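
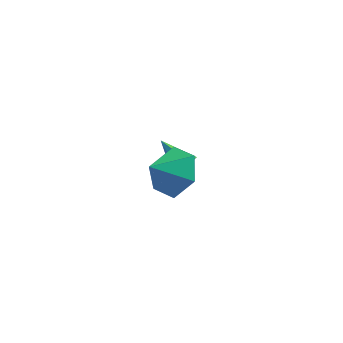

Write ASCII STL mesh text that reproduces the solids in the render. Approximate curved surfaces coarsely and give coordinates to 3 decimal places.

solid 
facet normal 0.473 0.645 -0.601
outer loop
vertex 2.762 -1.791 -0.539
vertex 1.813 -1.268 -0.725
vertex 2.456 -0.959 0.113
endloop
endfacet
facet normal 0.388 -0.476 0.789
outer loop
vertex 2.762 -1.791 -0.539
vertex 2.456 -0.959 0.113
vertex 1.207 -2.092 0.045
endloop
endfacet
facet normal 0.473 0.644 -0.601
outer loop
vertex 2.456 -0.959 0.113
vertex 1.813 -1.268 -0.725
vertex 1.507 -0.436 -0.074
endloop
endfacet
facet normal -0.141 0.096 0.985
outer loop
vertex 2.456 -0.959 0.113
vertex 1.507 -0.436 -0.074
vertex 1.207 -2.092 0.045
endloop
endfacet
facet normal 0.473 0.644 -0.601
outer loop
vertex 1.507 -0.436 -0.074
vertex 1.813 -1.268 -0.725
vertex 0.863 -0.744 -0.911
endloop
endfacet
facet normal -0.811 0.187 0.555
outer loop
vertex 1.507 -0.436 -0.074
vertex 0.863 -0.744 -0.911
vertex 1.207 -2.092 0.045
endloop
endfacet
facet normal 0.473 0.644 -0.601
outer loop
vertex 0.863 -0.744 -0.911
vertex 1.813 -1.268 -0.725
vertex 1.169 -1.576 -1.562
endloop
endfacet
facet normal -0.953 -0.294 -0.072
outer loop
vertex 0.863 -0.744 -0.911
vertex 1.169 -1.576 -1.562
vertex 1.207 -2.092 0.045
endloop
endfacet
facet normal 0.473 0.644 -0.601
outer loop
vertex 1.169 -1.576 -1.562
vertex 1.813 -1.268 -0.725
vertex 2.119 -2.1 -1.376
endloop
endfacet
facet normal -0.425 -0.865 -0.268
outer loop
vertex 1.169 -1.576 -1.562
vertex 2.119 -2.1 -1.376
vertex 1.207 -2.092 0.045
endloop
endfacet
facet normal 0.473 0.644 -0.601
outer loop
vertex 2.119 -2.1 -1.376
vertex 1.813 -1.268 -0.725
vertex 2.762 -1.791 -0.539
endloop
endfacet
facet normal 0.246 -0.955 0.163
outer loop
vertex 2.119 -2.1 -1.376
vertex 2.762 -1.791 -0.539
vertex 1.207 -2.092 0.045
endloop
endfacet
facet normal 0.766 -0.299 -0.569
outer loop
vertex 0.798 3.15 -3.871
vertex 0.536 3.394 -4.352
vertex 0.911 3.72 -4.018
endloop
endfacet
facet normal 0.319 0.177 0.931
outer loop
vertex 0.798 3.15 -3.871
vertex 0.911 3.72 -4.018
vertex -0.576 3.826 -3.528
endloop
endfacet
facet normal 0.766 -0.299 -0.569
outer loop
vertex 0.911 3.72 -4.018
vertex 0.536 3.394 -4.352
vertex 0.649 3.964 -4.499
endloop
endfacet
facet normal 0.185 0.913 0.363
outer loop
vertex 0.911 3.72 -4.018
vertex 0.649 3.964 -4.499
vertex -0.576 3.826 -3.528
endloop
endfacet
facet normal 0.766 -0.299 -0.569
outer loop
vertex 0.649 3.964 -4.499
vertex 0.536 3.394 -4.352
vertex 0.273 3.637 -4.834
endloop
endfacet
facet normal -0.393 0.839 -0.377
outer loop
vertex 0.649 3.964 -4.499
vertex 0.273 3.637 -4.834
vertex -0.576 3.826 -3.528
endloop
endfacet
facet normal 0.766 -0.299 -0.569
outer loop
vertex 0.273 3.637 -4.834
vertex 0.536 3.394 -4.352
vertex 0.16 3.067 -4.687
endloop
endfacet
facet normal -0.837 0.025 -0.547
outer loop
vertex 0.273 3.637 -4.834
vertex 0.16 3.067 -4.687
vertex -0.576 3.826 -3.528
endloop
endfacet
facet normal 0.766 -0.298 -0.569
outer loop
vertex 0.16 3.067 -4.687
vertex 0.536 3.394 -4.352
vertex 0.422 2.823 -4.206
endloop
endfacet
facet normal -0.702 -0.712 0.021
outer loop
vertex 0.16 3.067 -4.687
vertex 0.422 2.823 -4.206
vertex -0.576 3.826 -3.528
endloop
endfacet
facet normal 0.766 -0.298 -0.569
outer loop
vertex 0.422 2.823 -4.206
vertex 0.536 3.394 -4.352
vertex 0.798 3.15 -3.871
endloop
endfacet
facet normal -0.124 -0.637 0.761
outer loop
vertex 0.422 2.823 -4.206
vertex 0.798 3.15 -3.871
vertex -0.576 3.826 -3.528
endloop
endfacet

endsolid


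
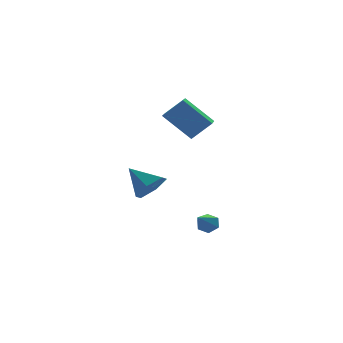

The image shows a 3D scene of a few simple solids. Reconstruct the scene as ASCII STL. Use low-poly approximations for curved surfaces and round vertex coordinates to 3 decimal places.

solid 
facet normal -0.693 0.167 -0.701
outer loop
vertex -0.687 2.649 2.624
vertex -0.178 3.801 2.395
vertex 0.625 1.772 1.119
endloop
endfacet
facet normal -0.397 -0.900 0.179
outer loop
vertex 1.678 1.519 2.185
vertex -0.687 2.649 2.624
vertex 0.625 1.772 1.119
endloop
endfacet
facet normal -0.694 0.166 -0.701
outer loop
vertex 0.625 1.772 1.119
vertex -0.178 3.801 2.395
vertex 1.133 2.925 0.89
endloop
endfacet
facet normal 0.602 -0.402 -0.690
outer loop
vertex 1.133 2.925 0.89
vertex 1.678 1.519 2.185
vertex 0.625 1.772 1.119
endloop
endfacet
facet normal -0.602 0.403 0.690
outer loop
vertex -0.687 2.649 2.624
vertex 0.875 3.548 3.461
vertex -0.178 3.801 2.395
endloop
endfacet
facet normal -0.397 -0.900 0.178
outer loop
vertex 0.367 2.395 3.69
vertex -0.687 2.649 2.624
vertex 1.678 1.519 2.185
endloop
endfacet
facet normal -0.601 0.402 0.690
outer loop
vertex 0.367 2.395 3.69
vertex 0.875 3.548 3.461
vertex -0.687 2.649 2.624
endloop
endfacet
facet normal 0.397 0.900 -0.178
outer loop
vertex -0.178 3.801 2.395
vertex 0.875 3.548 3.461
vertex 1.133 2.925 0.89
endloop
endfacet
facet normal 0.601 -0.403 -0.690
outer loop
vertex 2.187 2.671 1.956
vertex 1.678 1.519 2.185
vertex 1.133 2.925 0.89
endloop
endfacet
facet normal 0.397 0.900 -0.178
outer loop
vertex 1.133 2.925 0.89
vertex 0.875 3.548 3.461
vertex 2.187 2.671 1.956
endloop
endfacet
facet normal 0.693 -0.167 0.701
outer loop
vertex 2.187 2.671 1.956
vertex 0.367 2.395 3.69
vertex 1.678 1.519 2.185
endloop
endfacet
facet normal 0.693 -0.166 0.701
outer loop
vertex 0.875 3.548 3.461
vertex 0.367 2.395 3.69
vertex 2.187 2.671 1.956
endloop
endfacet
facet normal 0.486 -0.633 -0.603
outer loop
vertex -1.506 0.082 -0.826
vertex -1.926 0.573 -1.68
vertex -0.992 0.905 -1.276
endloop
endfacet
facet normal 0.425 0.215 0.879
outer loop
vertex -1.506 0.082 -0.826
vertex -0.992 0.905 -1.276
vertex -2.794 1.707 -0.6
endloop
endfacet
facet normal 0.486 -0.633 -0.602
outer loop
vertex -0.992 0.905 -1.276
vertex -1.926 0.573 -1.68
vertex -1.411 1.396 -2.13
endloop
endfacet
facet normal 0.471 0.845 0.254
outer loop
vertex -0.992 0.905 -1.276
vertex -1.411 1.396 -2.13
vertex -2.794 1.707 -0.6
endloop
endfacet
facet normal 0.485 -0.633 -0.603
outer loop
vertex -1.411 1.396 -2.13
vertex -1.926 0.573 -1.68
vertex -2.345 1.064 -2.533
endloop
endfacet
facet normal -0.177 0.921 -0.347
outer loop
vertex -1.411 1.396 -2.13
vertex -2.345 1.064 -2.533
vertex -2.794 1.707 -0.6
endloop
endfacet
facet normal 0.486 -0.633 -0.603
outer loop
vertex -2.345 1.064 -2.533
vertex -1.926 0.573 -1.68
vertex -2.859 0.241 -2.083
endloop
endfacet
facet normal -0.872 0.367 -0.325
outer loop
vertex -2.345 1.064 -2.533
vertex -2.859 0.241 -2.083
vertex -2.794 1.707 -0.6
endloop
endfacet
facet normal 0.486 -0.633 -0.602
outer loop
vertex -2.859 0.241 -2.083
vertex -1.926 0.573 -1.68
vertex -2.44 -0.25 -1.229
endloop
endfacet
facet normal -0.917 -0.262 0.299
outer loop
vertex -2.859 0.241 -2.083
vertex -2.44 -0.25 -1.229
vertex -2.794 1.707 -0.6
endloop
endfacet
facet normal 0.485 -0.633 -0.603
outer loop
vertex -2.44 -0.25 -1.229
vertex -1.926 0.573 -1.68
vertex -1.506 0.082 -0.826
endloop
endfacet
facet normal -0.269 -0.338 0.902
outer loop
vertex -2.44 -0.25 -1.229
vertex -1.506 0.082 -0.826
vertex -2.794 1.707 -0.6
endloop
endfacet
facet normal 0.524 0.658 -0.541
outer loop
vertex 1.461 -0.231 -4.627
vertex 1.035 0.235 -4.473
vertex 1.554 0.132 -4.096
endloop
endfacet
facet normal 0.660 -0.669 0.342
outer loop
vertex 1.461 -0.231 -4.627
vertex 1.554 0.132 -4.096
vertex 0.025 -1.035 -3.427
endloop
endfacet
facet normal 0.524 0.658 -0.541
outer loop
vertex 1.554 0.132 -4.096
vertex 1.035 0.235 -4.473
vertex 1.128 0.598 -3.942
endloop
endfacet
facet normal 0.376 0.038 0.926
outer loop
vertex 1.554 0.132 -4.096
vertex 1.128 0.598 -3.942
vertex 0.025 -1.035 -3.427
endloop
endfacet
facet normal 0.524 0.658 -0.541
outer loop
vertex 1.128 0.598 -3.942
vertex 1.035 0.235 -4.473
vertex 0.609 0.701 -4.319
endloop
endfacet
facet normal -0.431 0.523 0.736
outer loop
vertex 1.128 0.598 -3.942
vertex 0.609 0.701 -4.319
vertex 0.025 -1.035 -3.427
endloop
endfacet
facet normal 0.523 0.657 -0.542
outer loop
vertex 0.609 0.701 -4.319
vertex 1.035 0.235 -4.473
vertex 0.516 0.337 -4.85
endloop
endfacet
facet normal -0.953 0.301 -0.039
outer loop
vertex 0.609 0.701 -4.319
vertex 0.516 0.337 -4.85
vertex 0.025 -1.035 -3.427
endloop
endfacet
facet normal 0.523 0.657 -0.542
outer loop
vertex 0.516 0.337 -4.85
vertex 1.035 0.235 -4.473
vertex 0.942 -0.129 -5.004
endloop
endfacet
facet normal -0.669 -0.406 -0.622
outer loop
vertex 0.516 0.337 -4.85
vertex 0.942 -0.129 -5.004
vertex 0.025 -1.035 -3.427
endloop
endfacet
facet normal 0.523 0.657 -0.542
outer loop
vertex 0.942 -0.129 -5.004
vertex 1.035 0.235 -4.473
vertex 1.461 -0.231 -4.627
endloop
endfacet
facet normal 0.138 -0.891 -0.432
outer loop
vertex 0.942 -0.129 -5.004
vertex 1.461 -0.231 -4.627
vertex 0.025 -1.035 -3.427
endloop
endfacet

endsolid


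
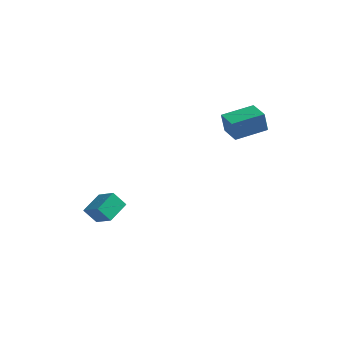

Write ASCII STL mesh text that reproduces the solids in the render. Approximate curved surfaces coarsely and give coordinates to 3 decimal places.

solid 
facet normal -0.754 0.656 -0.040
outer loop
vertex 2.161 -0.481 4.259
vertex 3.248 0.785 4.528
vertex 2.307 -0.378 3.184
endloop
endfacet
facet normal -0.643 -0.749 -0.159
outer loop
vertex 3.212 -1.165 3.232
vertex 2.161 -0.481 4.259
vertex 2.307 -0.378 3.184
endloop
endfacet
facet normal -0.754 0.656 -0.040
outer loop
vertex 2.307 -0.378 3.184
vertex 3.248 0.785 4.528
vertex 3.394 0.888 3.453
endloop
endfacet
facet normal 0.134 0.094 -0.986
outer loop
vertex 3.394 0.888 3.453
vertex 3.212 -1.165 3.232
vertex 2.307 -0.378 3.184
endloop
endfacet
facet normal -0.134 -0.094 0.986
outer loop
vertex 2.161 -0.481 4.259
vertex 4.153 -0.002 4.576
vertex 3.248 0.785 4.528
endloop
endfacet
facet normal -0.643 -0.749 -0.159
outer loop
vertex 3.066 -1.268 4.307
vertex 2.161 -0.481 4.259
vertex 3.212 -1.165 3.232
endloop
endfacet
facet normal -0.134 -0.094 0.986
outer loop
vertex 3.066 -1.268 4.307
vertex 4.153 -0.002 4.576
vertex 2.161 -0.481 4.259
endloop
endfacet
facet normal 0.643 0.749 0.159
outer loop
vertex 3.248 0.785 4.528
vertex 4.153 -0.002 4.576
vertex 3.394 0.888 3.453
endloop
endfacet
facet normal 0.134 0.094 -0.986
outer loop
vertex 4.299 0.101 3.501
vertex 3.212 -1.165 3.232
vertex 3.394 0.888 3.453
endloop
endfacet
facet normal 0.643 0.749 0.159
outer loop
vertex 3.394 0.888 3.453
vertex 4.153 -0.002 4.576
vertex 4.299 0.101 3.501
endloop
endfacet
facet normal 0.754 -0.656 0.040
outer loop
vertex 4.299 0.101 3.501
vertex 3.066 -1.268 4.307
vertex 3.212 -1.165 3.232
endloop
endfacet
facet normal 0.754 -0.656 0.040
outer loop
vertex 4.153 -0.002 4.576
vertex 3.066 -1.268 4.307
vertex 4.299 0.101 3.501
endloop
endfacet
facet normal -0.779 0.333 -0.531
outer loop
vertex -3.619 -3.505 -2.298
vertex -3.416 -2.304 -1.842
vertex -3.024 -3.318 -3.054
endloop
endfacet
facet normal -0.157 -0.923 -0.351
outer loop
vertex -2.004 -3.756 -2.358
vertex -3.619 -3.505 -2.298
vertex -3.024 -3.318 -3.054
endloop
endfacet
facet normal -0.779 0.334 -0.531
outer loop
vertex -3.024 -3.318 -3.054
vertex -3.416 -2.304 -1.842
vertex -2.821 -2.118 -2.598
endloop
endfacet
facet normal 0.608 0.190 -0.771
outer loop
vertex -2.821 -2.118 -2.598
vertex -2.004 -3.756 -2.358
vertex -3.024 -3.318 -3.054
endloop
endfacet
facet normal -0.608 -0.190 0.771
outer loop
vertex -3.619 -3.505 -2.298
vertex -2.396 -2.742 -1.146
vertex -3.416 -2.304 -1.842
endloop
endfacet
facet normal -0.157 -0.923 -0.350
outer loop
vertex -2.599 -3.942 -1.602
vertex -3.619 -3.505 -2.298
vertex -2.004 -3.756 -2.358
endloop
endfacet
facet normal -0.608 -0.190 0.771
outer loop
vertex -2.599 -3.942 -1.602
vertex -2.396 -2.742 -1.146
vertex -3.619 -3.505 -2.298
endloop
endfacet
facet normal 0.157 0.923 0.351
outer loop
vertex -3.416 -2.304 -1.842
vertex -2.396 -2.742 -1.146
vertex -2.821 -2.118 -2.598
endloop
endfacet
facet normal 0.608 0.190 -0.771
outer loop
vertex -1.801 -2.555 -1.902
vertex -2.004 -3.756 -2.358
vertex -2.821 -2.118 -2.598
endloop
endfacet
facet normal 0.156 0.923 0.351
outer loop
vertex -2.821 -2.118 -2.598
vertex -2.396 -2.742 -1.146
vertex -1.801 -2.555 -1.902
endloop
endfacet
facet normal 0.779 -0.333 0.531
outer loop
vertex -1.801 -2.555 -1.902
vertex -2.599 -3.942 -1.602
vertex -2.004 -3.756 -2.358
endloop
endfacet
facet normal 0.779 -0.333 0.531
outer loop
vertex -2.396 -2.742 -1.146
vertex -2.599 -3.942 -1.602
vertex -1.801 -2.555 -1.902
endloop
endfacet

endsolid


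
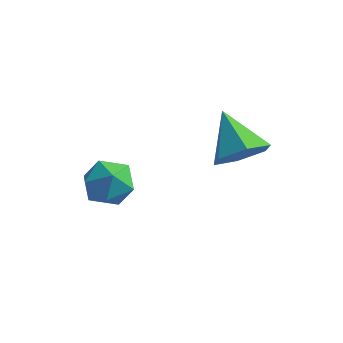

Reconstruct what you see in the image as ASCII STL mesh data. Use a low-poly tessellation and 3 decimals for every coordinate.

solid 
facet normal 0.620 -0.509 -0.597
outer loop
vertex 0.155 2.363 0.0
vertex -0.691 1.959 -0.535
vertex -0.241 2.886 -0.858
endloop
endfacet
facet normal 0.353 0.862 0.363
outer loop
vertex 0.155 2.363 0.0
vertex -0.241 2.886 -0.858
vertex -1.889 2.941 0.615
endloop
endfacet
facet normal 0.621 -0.509 -0.596
outer loop
vertex -0.241 2.886 -0.858
vertex -0.691 1.959 -0.535
vertex -1.087 2.481 -1.394
endloop
endfacet
facet normal -0.245 0.919 -0.308
outer loop
vertex -0.241 2.886 -0.858
vertex -1.087 2.481 -1.394
vertex -1.889 2.941 0.615
endloop
endfacet
facet normal 0.621 -0.509 -0.596
outer loop
vertex -1.087 2.481 -1.394
vertex -0.691 1.959 -0.535
vertex -1.537 1.554 -1.071
endloop
endfacet
facet normal -0.868 0.279 -0.410
outer loop
vertex -1.087 2.481 -1.394
vertex -1.537 1.554 -1.071
vertex -1.889 2.941 0.615
endloop
endfacet
facet normal 0.621 -0.509 -0.596
outer loop
vertex -1.537 1.554 -1.071
vertex -0.691 1.959 -0.535
vertex -1.141 1.032 -0.213
endloop
endfacet
facet normal -0.894 -0.419 0.158
outer loop
vertex -1.537 1.554 -1.071
vertex -1.141 1.032 -0.213
vertex -1.889 2.941 0.615
endloop
endfacet
facet normal 0.621 -0.509 -0.597
outer loop
vertex -1.141 1.032 -0.213
vertex -0.691 1.959 -0.535
vertex -0.295 1.436 0.323
endloop
endfacet
facet normal -0.297 -0.476 0.828
outer loop
vertex -1.141 1.032 -0.213
vertex -0.295 1.436 0.323
vertex -1.889 2.941 0.615
endloop
endfacet
facet normal 0.620 -0.509 -0.597
outer loop
vertex -0.295 1.436 0.323
vertex -0.691 1.959 -0.535
vertex 0.155 2.363 0.0
endloop
endfacet
facet normal 0.327 0.166 0.930
outer loop
vertex -0.295 1.436 0.323
vertex 0.155 2.363 0.0
vertex -1.889 2.941 0.615
endloop
endfacet
facet normal -0.747 0.567 -0.346
outer loop
vertex -4.129 -1.338 -1.08
vertex -4.707 -1.649 -0.341
vertex -4.148 -0.842 -0.225
endloop
endfacet
facet normal -0.114 0.858 -0.500
outer loop
vertex -4.129 -1.338 -1.08
vertex -4.148 -0.842 -0.225
vertex -3.288 -0.997 -0.687
endloop
endfacet
facet normal 0.258 0.385 -0.886
outer loop
vertex -4.129 -1.338 -1.08
vertex -3.288 -0.997 -0.687
vertex -3.316 -1.9 -1.088
endloop
endfacet
facet normal -0.145 -0.196 -0.970
outer loop
vertex -4.129 -1.338 -1.08
vertex -3.316 -1.9 -1.088
vertex -4.193 -2.303 -0.875
endloop
endfacet
facet normal -0.767 -0.084 -0.636
outer loop
vertex -4.129 -1.338 -1.08
vertex -4.193 -2.303 -0.875
vertex -4.707 -1.649 -0.341
endloop
endfacet
facet normal 0.234 0.966 0.112
outer loop
vertex -3.288 -0.997 -0.687
vertex -4.148 -0.842 -0.225
vertex -3.347 -1.097 0.295
endloop
endfacet
facet normal -0.790 0.495 0.362
outer loop
vertex -4.148 -0.842 -0.225
vertex -4.707 -1.649 -0.341
vertex -4.224 -1.5 0.508
endloop
endfacet
facet normal -0.822 -0.559 -0.106
outer loop
vertex -4.707 -1.649 -0.341
vertex -4.193 -2.303 -0.875
vertex -4.252 -2.403 0.107
endloop
endfacet
facet normal 0.184 -0.741 -0.646
outer loop
vertex -4.193 -2.303 -0.875
vertex -3.316 -1.9 -1.088
vertex -3.392 -2.558 -0.355
endloop
endfacet
facet normal 0.836 0.201 -0.511
outer loop
vertex -3.316 -1.9 -1.088
vertex -3.288 -0.997 -0.687
vertex -2.833 -1.751 -0.239
endloop
endfacet
facet normal 0.145 0.196 0.970
outer loop
vertex -3.411 -2.062 0.5
vertex -3.347 -1.097 0.295
vertex -4.224 -1.5 0.508
endloop
endfacet
facet normal -0.258 -0.385 0.886
outer loop
vertex -3.411 -2.062 0.5
vertex -4.224 -1.5 0.508
vertex -4.252 -2.403 0.107
endloop
endfacet
facet normal 0.114 -0.858 0.500
outer loop
vertex -3.411 -2.062 0.5
vertex -4.252 -2.403 0.107
vertex -3.392 -2.558 -0.355
endloop
endfacet
facet normal 0.747 -0.567 0.346
outer loop
vertex -3.411 -2.062 0.5
vertex -3.392 -2.558 -0.355
vertex -2.833 -1.751 -0.239
endloop
endfacet
facet normal 0.767 0.084 0.636
outer loop
vertex -3.411 -2.062 0.5
vertex -2.833 -1.751 -0.239
vertex -3.347 -1.097 0.295
endloop
endfacet
facet normal -0.184 0.741 0.646
outer loop
vertex -4.224 -1.5 0.508
vertex -3.347 -1.097 0.295
vertex -4.148 -0.842 -0.225
endloop
endfacet
facet normal -0.836 -0.201 0.511
outer loop
vertex -4.252 -2.403 0.107
vertex -4.224 -1.5 0.508
vertex -4.707 -1.649 -0.341
endloop
endfacet
facet normal -0.234 -0.966 -0.112
outer loop
vertex -3.392 -2.558 -0.355
vertex -4.252 -2.403 0.107
vertex -4.193 -2.303 -0.875
endloop
endfacet
facet normal 0.790 -0.495 -0.362
outer loop
vertex -2.833 -1.751 -0.239
vertex -3.392 -2.558 -0.355
vertex -3.316 -1.9 -1.088
endloop
endfacet
facet normal 0.822 0.559 0.106
outer loop
vertex -3.347 -1.097 0.295
vertex -2.833 -1.751 -0.239
vertex -3.288 -0.997 -0.687
endloop
endfacet

endsolid


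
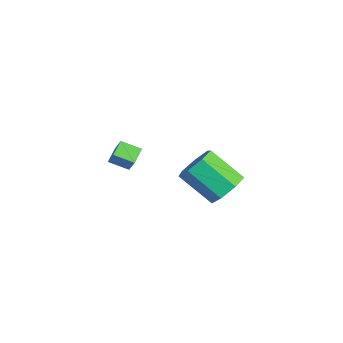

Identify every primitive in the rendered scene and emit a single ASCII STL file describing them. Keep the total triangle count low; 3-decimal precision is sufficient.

solid 
facet normal -0.578 -0.097 -0.810
outer loop
vertex 3.153 -3.119 1.659
vertex 3.551 -2.297 1.277
vertex 3.757 -3.586 1.284
endloop
endfacet
facet normal -0.402 -0.830 0.386
outer loop
vertex 4.369 -3.483 2.143
vertex 3.153 -3.119 1.659
vertex 3.757 -3.586 1.284
endloop
endfacet
facet normal -0.578 -0.097 -0.810
outer loop
vertex 3.757 -3.586 1.284
vertex 3.551 -2.297 1.277
vertex 4.155 -2.764 0.902
endloop
endfacet
facet normal 0.711 -0.549 -0.440
outer loop
vertex 4.155 -2.764 0.902
vertex 4.369 -3.483 2.143
vertex 3.757 -3.586 1.284
endloop
endfacet
facet normal -0.711 0.549 0.440
outer loop
vertex 3.153 -3.119 1.659
vertex 4.163 -2.194 2.136
vertex 3.551 -2.297 1.277
endloop
endfacet
facet normal -0.402 -0.830 0.386
outer loop
vertex 3.765 -3.016 2.518
vertex 3.153 -3.119 1.659
vertex 4.369 -3.483 2.143
endloop
endfacet
facet normal -0.711 0.549 0.440
outer loop
vertex 3.765 -3.016 2.518
vertex 4.163 -2.194 2.136
vertex 3.153 -3.119 1.659
endloop
endfacet
facet normal 0.402 0.830 -0.386
outer loop
vertex 3.551 -2.297 1.277
vertex 4.163 -2.194 2.136
vertex 4.155 -2.764 0.902
endloop
endfacet
facet normal 0.711 -0.549 -0.440
outer loop
vertex 4.767 -2.661 1.761
vertex 4.369 -3.483 2.143
vertex 4.155 -2.764 0.902
endloop
endfacet
facet normal 0.402 0.830 -0.386
outer loop
vertex 4.155 -2.764 0.902
vertex 4.163 -2.194 2.136
vertex 4.767 -2.661 1.761
endloop
endfacet
facet normal 0.578 0.097 0.810
outer loop
vertex 4.767 -2.661 1.761
vertex 3.765 -3.016 2.518
vertex 4.369 -3.483 2.143
endloop
endfacet
facet normal 0.578 0.097 0.810
outer loop
vertex 4.163 -2.194 2.136
vertex 3.765 -3.016 2.518
vertex 4.767 -2.661 1.761
endloop
endfacet
facet normal 0.510 0.593 -0.624
outer loop
vertex 1.444 2.168 -3.982
vertex 0.563 2.753 -4.146
vertex 1.321 2.883 -3.403
endloop
endfacet
facet normal 0.850 -0.235 0.471
outer loop
vertex 1.444 2.168 -3.982
vertex 1.321 2.883 -3.403
vertex 0.338 0.882 -2.629
endloop
endfacet
facet normal 0.850 -0.235 0.471
outer loop
vertex 0.338 0.882 -2.629
vertex 1.321 2.883 -3.403
vertex 0.215 1.597 -2.05
endloop
endfacet
facet normal -0.510 -0.593 0.623
outer loop
vertex 0.338 0.882 -2.629
vertex 0.215 1.597 -2.05
vertex -0.543 1.467 -2.794
endloop
endfacet
facet normal 0.510 0.593 -0.624
outer loop
vertex 1.321 2.883 -3.403
vertex 0.563 2.753 -4.146
vertex 0.628 3.5 -3.383
endloop
endfacet
facet normal 0.427 0.455 0.781
outer loop
vertex 1.321 2.883 -3.403
vertex 0.628 3.5 -3.383
vertex 0.215 1.597 -2.05
endloop
endfacet
facet normal 0.427 0.455 0.781
outer loop
vertex 0.215 1.597 -2.05
vertex 0.628 3.5 -3.383
vertex -0.478 2.214 -2.03
endloop
endfacet
facet normal -0.510 -0.593 0.623
outer loop
vertex 0.215 1.597 -2.05
vertex -0.478 2.214 -2.03
vertex -0.543 1.467 -2.794
endloop
endfacet
facet normal 0.510 0.593 -0.624
outer loop
vertex 0.628 3.5 -3.383
vertex 0.563 2.753 -4.146
vertex -0.115 3.555 -3.938
endloop
endfacet
facet normal -0.317 0.803 0.504
outer loop
vertex 0.628 3.5 -3.383
vertex -0.115 3.555 -3.938
vertex -0.478 2.214 -2.03
endloop
endfacet
facet normal -0.318 0.803 0.504
outer loop
vertex -0.478 2.214 -2.03
vertex -0.115 3.555 -3.938
vertex -1.221 2.268 -2.585
endloop
endfacet
facet normal -0.509 -0.593 0.624
outer loop
vertex -0.478 2.214 -2.03
vertex -1.221 2.268 -2.585
vertex -0.543 1.467 -2.794
endloop
endfacet
facet normal 0.510 0.593 -0.624
outer loop
vertex -0.115 3.555 -3.938
vertex 0.563 2.753 -4.146
vertex -0.347 3.005 -4.65
endloop
endfacet
facet normal -0.823 0.546 -0.154
outer loop
vertex -0.115 3.555 -3.938
vertex -0.347 3.005 -4.65
vertex -1.221 2.268 -2.585
endloop
endfacet
facet normal -0.823 0.547 -0.153
outer loop
vertex -1.221 2.268 -2.585
vertex -0.347 3.005 -4.65
vertex -1.453 1.719 -3.297
endloop
endfacet
facet normal -0.509 -0.593 0.623
outer loop
vertex -1.221 2.268 -2.585
vertex -1.453 1.719 -3.297
vertex -0.543 1.467 -2.794
endloop
endfacet
facet normal 0.509 0.593 -0.623
outer loop
vertex -0.347 3.005 -4.65
vertex 0.563 2.753 -4.146
vertex 0.106 2.266 -4.983
endloop
endfacet
facet normal -0.709 -0.121 -0.695
outer loop
vertex -0.347 3.005 -4.65
vertex 0.106 2.266 -4.983
vertex -1.453 1.719 -3.297
endloop
endfacet
facet normal -0.709 -0.121 -0.695
outer loop
vertex -1.453 1.719 -3.297
vertex 0.106 2.266 -4.983
vertex -1.0 0.98 -3.63
endloop
endfacet
facet normal -0.509 -0.593 0.624
outer loop
vertex -1.453 1.719 -3.297
vertex -1.0 0.98 -3.63
vertex -0.543 1.467 -2.794
endloop
endfacet
facet normal 0.510 0.593 -0.623
outer loop
vertex 0.106 2.266 -4.983
vertex 0.563 2.753 -4.146
vertex 0.903 1.894 -4.685
endloop
endfacet
facet normal -0.060 -0.699 -0.713
outer loop
vertex 0.106 2.266 -4.983
vertex 0.903 1.894 -4.685
vertex -1.0 0.98 -3.63
endloop
endfacet
facet normal -0.061 -0.698 -0.714
outer loop
vertex -1.0 0.98 -3.63
vertex 0.903 1.894 -4.685
vertex -0.203 0.607 -3.333
endloop
endfacet
facet normal -0.510 -0.592 0.624
outer loop
vertex -1.0 0.98 -3.63
vertex -0.203 0.607 -3.333
vertex -0.543 1.467 -2.794
endloop
endfacet
facet normal 0.510 0.593 -0.623
outer loop
vertex 0.903 1.894 -4.685
vertex 0.563 2.753 -4.146
vertex 1.444 2.168 -3.982
endloop
endfacet
facet normal 0.633 -0.749 -0.195
outer loop
vertex 0.903 1.894 -4.685
vertex 1.444 2.168 -3.982
vertex -0.203 0.607 -3.333
endloop
endfacet
facet normal 0.633 -0.749 -0.194
outer loop
vertex -0.203 0.607 -3.333
vertex 1.444 2.168 -3.982
vertex 0.338 0.882 -2.629
endloop
endfacet
facet normal -0.510 -0.592 0.623
outer loop
vertex -0.203 0.607 -3.333
vertex 0.338 0.882 -2.629
vertex -0.543 1.467 -2.794
endloop
endfacet

endsolid


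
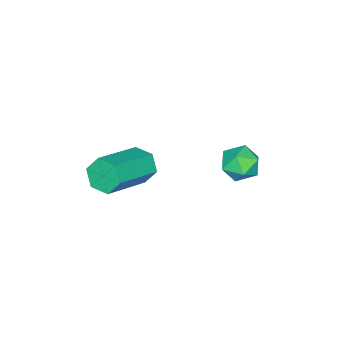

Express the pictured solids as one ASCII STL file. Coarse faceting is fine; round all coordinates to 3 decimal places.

solid 
facet normal -0.704 0.464 0.538
outer loop
vertex -4.331 2.286 -1.514
vertex -4.11 1.933 -0.92
vertex -3.817 2.574 -1.09
endloop
endfacet
facet normal -0.486 0.874 -0.004
outer loop
vertex -4.331 2.286 -1.514
vertex -3.817 2.574 -1.09
vertex -3.752 2.607 -1.812
endloop
endfacet
facet normal -0.600 0.516 -0.611
outer loop
vertex -4.331 2.286 -1.514
vertex -3.752 2.607 -1.812
vertex -4.005 1.986 -2.088
endloop
endfacet
facet normal -0.888 -0.116 -0.444
outer loop
vertex -4.331 2.286 -1.514
vertex -4.005 1.986 -2.088
vertex -4.226 1.569 -1.537
endloop
endfacet
facet normal -0.952 -0.148 0.266
outer loop
vertex -4.331 2.286 -1.514
vertex -4.226 1.569 -1.537
vertex -4.11 1.933 -0.92
endloop
endfacet
facet normal 0.218 0.974 0.064
outer loop
vertex -3.752 2.607 -1.812
vertex -3.817 2.574 -1.09
vertex -3.174 2.451 -1.403
endloop
endfacet
facet normal -0.133 0.311 0.941
outer loop
vertex -3.817 2.574 -1.09
vertex -4.11 1.933 -0.92
vertex -3.395 2.034 -0.852
endloop
endfacet
facet normal -0.538 -0.678 0.501
outer loop
vertex -4.11 1.933 -0.92
vertex -4.226 1.569 -1.537
vertex -3.648 1.413 -1.128
endloop
endfacet
facet normal -0.435 -0.625 -0.648
outer loop
vertex -4.226 1.569 -1.537
vertex -4.005 1.986 -2.088
vertex -3.583 1.446 -1.85
endloop
endfacet
facet normal 0.031 0.395 -0.918
outer loop
vertex -4.005 1.986 -2.088
vertex -3.752 2.607 -1.812
vertex -3.29 2.087 -2.02
endloop
endfacet
facet normal 0.888 0.116 0.444
outer loop
vertex -3.069 1.734 -1.426
vertex -3.174 2.451 -1.403
vertex -3.395 2.034 -0.852
endloop
endfacet
facet normal 0.600 -0.516 0.611
outer loop
vertex -3.069 1.734 -1.426
vertex -3.395 2.034 -0.852
vertex -3.648 1.413 -1.128
endloop
endfacet
facet normal 0.486 -0.874 0.004
outer loop
vertex -3.069 1.734 -1.426
vertex -3.648 1.413 -1.128
vertex -3.583 1.446 -1.85
endloop
endfacet
facet normal 0.704 -0.464 -0.538
outer loop
vertex -3.069 1.734 -1.426
vertex -3.583 1.446 -1.85
vertex -3.29 2.087 -2.02
endloop
endfacet
facet normal 0.952 0.148 -0.266
outer loop
vertex -3.069 1.734 -1.426
vertex -3.29 2.087 -2.02
vertex -3.174 2.451 -1.403
endloop
endfacet
facet normal 0.435 0.625 0.648
outer loop
vertex -3.395 2.034 -0.852
vertex -3.174 2.451 -1.403
vertex -3.817 2.574 -1.09
endloop
endfacet
facet normal -0.031 -0.395 0.918
outer loop
vertex -3.648 1.413 -1.128
vertex -3.395 2.034 -0.852
vertex -4.11 1.933 -0.92
endloop
endfacet
facet normal -0.218 -0.974 -0.064
outer loop
vertex -3.583 1.446 -1.85
vertex -3.648 1.413 -1.128
vertex -4.226 1.569 -1.537
endloop
endfacet
facet normal 0.133 -0.311 -0.941
outer loop
vertex -3.29 2.087 -2.02
vertex -3.583 1.446 -1.85
vertex -4.005 1.986 -2.088
endloop
endfacet
facet normal 0.538 0.678 -0.501
outer loop
vertex -3.174 2.451 -1.403
vertex -3.29 2.087 -2.02
vertex -3.752 2.607 -1.812
endloop
endfacet
facet normal -0.916 0.102 -0.389
outer loop
vertex -0.97 -0.33 -1.093
vertex -1.162 -0.016 -0.558
vertex -0.913 0.317 -1.057
endloop
endfacet
facet normal 0.392 0.017 -0.920
outer loop
vertex -0.97 -0.33 -1.093
vertex -0.913 0.317 -1.057
vertex 0.715 -0.517 -0.378
endloop
endfacet
facet normal 0.392 0.017 -0.920
outer loop
vertex 0.715 -0.517 -0.378
vertex -0.913 0.317 -1.057
vertex 0.772 0.129 -0.342
endloop
endfacet
facet normal 0.915 -0.102 0.389
outer loop
vertex 0.715 -0.517 -0.378
vertex 0.772 0.129 -0.342
vertex 0.522 -0.204 0.158
endloop
endfacet
facet normal -0.916 0.102 -0.389
outer loop
vertex -0.913 0.317 -1.057
vertex -1.162 -0.016 -0.558
vertex -1.106 0.63 -0.521
endloop
endfacet
facet normal 0.271 0.870 -0.411
outer loop
vertex -0.913 0.317 -1.057
vertex -1.106 0.63 -0.521
vertex 0.772 0.129 -0.342
endloop
endfacet
facet normal 0.271 0.870 -0.412
outer loop
vertex 0.772 0.129 -0.342
vertex -1.106 0.63 -0.521
vertex 0.579 0.443 0.194
endloop
endfacet
facet normal 0.915 -0.102 0.390
outer loop
vertex 0.772 0.129 -0.342
vertex 0.579 0.443 0.194
vertex 0.522 -0.204 0.158
endloop
endfacet
facet normal -0.916 0.102 -0.389
outer loop
vertex -1.106 0.63 -0.521
vertex -1.162 -0.016 -0.558
vertex -1.355 0.297 -0.022
endloop
endfacet
facet normal -0.121 0.853 0.508
outer loop
vertex -1.106 0.63 -0.521
vertex -1.355 0.297 -0.022
vertex 0.579 0.443 0.194
endloop
endfacet
facet normal -0.121 0.853 0.508
outer loop
vertex 0.579 0.443 0.194
vertex -1.355 0.297 -0.022
vertex 0.33 0.11 0.693
endloop
endfacet
facet normal 0.916 -0.102 0.389
outer loop
vertex 0.579 0.443 0.194
vertex 0.33 0.11 0.693
vertex 0.522 -0.204 0.158
endloop
endfacet
facet normal -0.915 0.102 -0.389
outer loop
vertex -1.355 0.297 -0.022
vertex -1.162 -0.016 -0.558
vertex -1.412 -0.349 -0.058
endloop
endfacet
facet normal -0.392 -0.017 0.920
outer loop
vertex -1.355 0.297 -0.022
vertex -1.412 -0.349 -0.058
vertex 0.33 0.11 0.693
endloop
endfacet
facet normal -0.392 -0.017 0.920
outer loop
vertex 0.33 0.11 0.693
vertex -1.412 -0.349 -0.058
vertex 0.273 -0.537 0.657
endloop
endfacet
facet normal 0.916 -0.102 0.389
outer loop
vertex 0.33 0.11 0.693
vertex 0.273 -0.537 0.657
vertex 0.522 -0.204 0.158
endloop
endfacet
facet normal -0.915 0.102 -0.390
outer loop
vertex -1.412 -0.349 -0.058
vertex -1.162 -0.016 -0.558
vertex -1.219 -0.663 -0.594
endloop
endfacet
facet normal -0.272 -0.870 0.412
outer loop
vertex -1.412 -0.349 -0.058
vertex -1.219 -0.663 -0.594
vertex 0.273 -0.537 0.657
endloop
endfacet
facet normal -0.271 -0.871 0.411
outer loop
vertex 0.273 -0.537 0.657
vertex -1.219 -0.663 -0.594
vertex 0.466 -0.85 0.121
endloop
endfacet
facet normal 0.916 -0.102 0.389
outer loop
vertex 0.273 -0.537 0.657
vertex 0.466 -0.85 0.121
vertex 0.522 -0.204 0.158
endloop
endfacet
facet normal -0.916 0.102 -0.389
outer loop
vertex -1.219 -0.663 -0.594
vertex -1.162 -0.016 -0.558
vertex -0.97 -0.33 -1.093
endloop
endfacet
facet normal 0.121 -0.853 -0.508
outer loop
vertex -1.219 -0.663 -0.594
vertex -0.97 -0.33 -1.093
vertex 0.466 -0.85 0.121
endloop
endfacet
facet normal 0.121 -0.853 -0.508
outer loop
vertex 0.466 -0.85 0.121
vertex -0.97 -0.33 -1.093
vertex 0.715 -0.517 -0.378
endloop
endfacet
facet normal 0.916 -0.102 0.389
outer loop
vertex 0.466 -0.85 0.121
vertex 0.715 -0.517 -0.378
vertex 0.522 -0.204 0.158
endloop
endfacet

endsolid


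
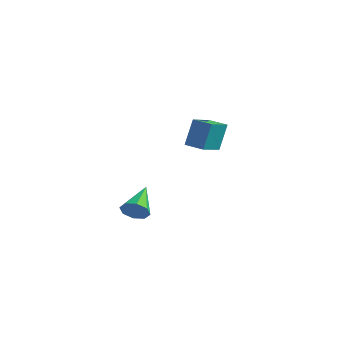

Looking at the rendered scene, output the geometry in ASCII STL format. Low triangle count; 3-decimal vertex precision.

solid 
facet normal 0.443 -0.752 -0.488
outer loop
vertex 1.128 -4.077 -3.374
vertex 0.749 -3.864 -4.046
vertex 1.447 -3.674 -3.706
endloop
endfacet
facet normal 0.535 0.243 0.809
outer loop
vertex 1.128 -4.077 -3.374
vertex 1.447 -3.674 -3.706
vertex -0.149 -2.336 -3.054
endloop
endfacet
facet normal 0.442 -0.752 -0.488
outer loop
vertex 1.447 -3.674 -3.706
vertex 0.749 -3.864 -4.046
vertex 1.358 -3.382 -4.237
endloop
endfacet
facet normal 0.681 0.684 0.262
outer loop
vertex 1.447 -3.674 -3.706
vertex 1.358 -3.382 -4.237
vertex -0.149 -2.336 -3.054
endloop
endfacet
facet normal 0.442 -0.752 -0.489
outer loop
vertex 1.358 -3.382 -4.237
vertex 0.749 -3.864 -4.046
vertex 0.912 -3.372 -4.656
endloop
endfacet
facet normal 0.340 0.876 -0.341
outer loop
vertex 1.358 -3.382 -4.237
vertex 0.912 -3.372 -4.656
vertex -0.149 -2.336 -3.054
endloop
endfacet
facet normal 0.441 -0.753 -0.489
outer loop
vertex 0.912 -3.372 -4.656
vertex 0.749 -3.864 -4.046
vertex 0.37 -3.65 -4.717
endloop
endfacet
facet normal -0.289 0.705 -0.647
outer loop
vertex 0.912 -3.372 -4.656
vertex 0.37 -3.65 -4.717
vertex -0.149 -2.336 -3.054
endloop
endfacet
facet normal 0.441 -0.752 -0.489
outer loop
vertex 0.37 -3.65 -4.717
vertex 0.749 -3.864 -4.046
vertex 0.05 -4.053 -4.386
endloop
endfacet
facet normal -0.836 0.273 -0.476
outer loop
vertex 0.37 -3.65 -4.717
vertex 0.05 -4.053 -4.386
vertex -0.149 -2.336 -3.054
endloop
endfacet
facet normal 0.441 -0.753 -0.488
outer loop
vertex 0.05 -4.053 -4.386
vertex 0.749 -3.864 -4.046
vertex 0.139 -4.345 -3.855
endloop
endfacet
facet normal -0.983 -0.169 0.072
outer loop
vertex 0.05 -4.053 -4.386
vertex 0.139 -4.345 -3.855
vertex -0.149 -2.336 -3.054
endloop
endfacet
facet normal 0.441 -0.753 -0.488
outer loop
vertex 0.139 -4.345 -3.855
vertex 0.749 -3.864 -4.046
vertex 0.586 -4.355 -3.436
endloop
endfacet
facet normal -0.642 -0.362 0.676
outer loop
vertex 0.139 -4.345 -3.855
vertex 0.586 -4.355 -3.436
vertex -0.149 -2.336 -3.054
endloop
endfacet
facet normal 0.442 -0.753 -0.488
outer loop
vertex 0.586 -4.355 -3.436
vertex 0.749 -3.864 -4.046
vertex 1.128 -4.077 -3.374
endloop
endfacet
facet normal -0.014 -0.191 0.981
outer loop
vertex 0.586 -4.355 -3.436
vertex 1.128 -4.077 -3.374
vertex -0.149 -2.336 -3.054
endloop
endfacet
facet normal -0.970 -0.226 0.090
outer loop
vertex -1.872 2.438 0.079
vertex -2.277 3.978 -0.425
vertex -1.898 1.878 -1.61
endloop
endfacet
facet normal 0.242 -0.922 0.302
outer loop
vertex -0.763 2.142 -1.715
vertex -1.872 2.438 0.079
vertex -1.898 1.878 -1.61
endloop
endfacet
facet normal -0.970 -0.226 0.090
outer loop
vertex -1.898 1.878 -1.61
vertex -2.277 3.978 -0.425
vertex -2.303 3.417 -2.114
endloop
endfacet
facet normal -0.015 -0.315 -0.949
outer loop
vertex -2.303 3.417 -2.114
vertex -0.763 2.142 -1.715
vertex -1.898 1.878 -1.61
endloop
endfacet
facet normal 0.015 0.314 0.949
outer loop
vertex -1.872 2.438 0.079
vertex -1.142 4.242 -0.53
vertex -2.277 3.978 -0.425
endloop
endfacet
facet normal 0.243 -0.922 0.302
outer loop
vertex -0.737 2.703 -0.026
vertex -1.872 2.438 0.079
vertex -0.763 2.142 -1.715
endloop
endfacet
facet normal 0.014 0.315 0.949
outer loop
vertex -0.737 2.703 -0.026
vertex -1.142 4.242 -0.53
vertex -1.872 2.438 0.079
endloop
endfacet
facet normal -0.242 0.922 -0.302
outer loop
vertex -2.277 3.978 -0.425
vertex -1.142 4.242 -0.53
vertex -2.303 3.417 -2.114
endloop
endfacet
facet normal -0.014 -0.314 -0.949
outer loop
vertex -1.168 3.682 -2.219
vertex -0.763 2.142 -1.715
vertex -2.303 3.417 -2.114
endloop
endfacet
facet normal -0.243 0.922 -0.302
outer loop
vertex -2.303 3.417 -2.114
vertex -1.142 4.242 -0.53
vertex -1.168 3.682 -2.219
endloop
endfacet
facet normal 0.970 0.226 -0.090
outer loop
vertex -1.168 3.682 -2.219
vertex -0.737 2.703 -0.026
vertex -0.763 2.142 -1.715
endloop
endfacet
facet normal 0.970 0.226 -0.090
outer loop
vertex -1.142 4.242 -0.53
vertex -0.737 2.703 -0.026
vertex -1.168 3.682 -2.219
endloop
endfacet

endsolid


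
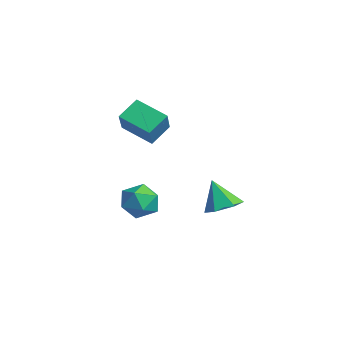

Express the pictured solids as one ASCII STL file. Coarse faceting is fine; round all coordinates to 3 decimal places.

solid 
facet normal -0.611 0.348 -0.711
outer loop
vertex -3.6 0.049 1.685
vertex -2.255 0.983 0.986
vertex -3.283 -0.992 0.904
endloop
endfacet
facet normal -0.756 -0.524 0.392
outer loop
vertex -2.245 -1.583 2.114
vertex -3.6 0.049 1.685
vertex -3.283 -0.992 0.904
endloop
endfacet
facet normal -0.611 0.347 -0.711
outer loop
vertex -3.283 -0.992 0.904
vertex -2.255 0.983 0.986
vertex -1.938 -0.059 0.205
endloop
endfacet
facet normal 0.237 -0.778 -0.583
outer loop
vertex -1.938 -0.059 0.205
vertex -2.245 -1.583 2.114
vertex -3.283 -0.992 0.904
endloop
endfacet
facet normal -0.237 0.777 0.583
outer loop
vertex -3.6 0.049 1.685
vertex -1.217 0.392 2.196
vertex -2.255 0.983 0.986
endloop
endfacet
facet normal -0.756 -0.524 0.393
outer loop
vertex -2.562 -0.541 2.895
vertex -3.6 0.049 1.685
vertex -2.245 -1.583 2.114
endloop
endfacet
facet normal -0.237 0.778 0.582
outer loop
vertex -2.562 -0.541 2.895
vertex -1.217 0.392 2.196
vertex -3.6 0.049 1.685
endloop
endfacet
facet normal 0.756 0.524 -0.392
outer loop
vertex -2.255 0.983 0.986
vertex -1.217 0.392 2.196
vertex -1.938 -0.059 0.205
endloop
endfacet
facet normal 0.237 -0.777 -0.583
outer loop
vertex -0.9 -0.649 1.415
vertex -2.245 -1.583 2.114
vertex -1.938 -0.059 0.205
endloop
endfacet
facet normal 0.756 0.524 -0.392
outer loop
vertex -1.938 -0.059 0.205
vertex -1.217 0.392 2.196
vertex -0.9 -0.649 1.415
endloop
endfacet
facet normal 0.611 -0.347 0.711
outer loop
vertex -0.9 -0.649 1.415
vertex -2.562 -0.541 2.895
vertex -2.245 -1.583 2.114
endloop
endfacet
facet normal 0.611 -0.348 0.711
outer loop
vertex -1.217 0.392 2.196
vertex -2.562 -0.541 2.895
vertex -0.9 -0.649 1.415
endloop
endfacet
facet normal 0.428 0.169 -0.888
outer loop
vertex -0.673 2.569 -4.24
vertex -1.257 3.357 -4.372
vertex -0.378 3.461 -3.928
endloop
endfacet
facet normal 0.576 -0.433 0.694
outer loop
vertex -0.673 2.569 -4.24
vertex -0.378 3.461 -3.928
vertex -2.003 3.063 -2.828
endloop
endfacet
facet normal 0.428 0.169 -0.888
outer loop
vertex -0.378 3.461 -3.928
vertex -1.257 3.357 -4.372
vertex -0.963 4.249 -4.06
endloop
endfacet
facet normal 0.424 0.447 0.788
outer loop
vertex -0.378 3.461 -3.928
vertex -0.963 4.249 -4.06
vertex -2.003 3.063 -2.828
endloop
endfacet
facet normal 0.429 0.169 -0.887
outer loop
vertex -0.963 4.249 -4.06
vertex -1.257 3.357 -4.372
vertex -1.841 4.145 -4.504
endloop
endfacet
facet normal -0.341 0.804 0.486
outer loop
vertex -0.963 4.249 -4.06
vertex -1.841 4.145 -4.504
vertex -2.003 3.063 -2.828
endloop
endfacet
facet normal 0.428 0.169 -0.888
outer loop
vertex -1.841 4.145 -4.504
vertex -1.257 3.357 -4.372
vertex -2.136 3.253 -4.816
endloop
endfacet
facet normal -0.955 0.284 0.091
outer loop
vertex -1.841 4.145 -4.504
vertex -2.136 3.253 -4.816
vertex -2.003 3.063 -2.828
endloop
endfacet
facet normal 0.428 0.169 -0.888
outer loop
vertex -2.136 3.253 -4.816
vertex -1.257 3.357 -4.372
vertex -1.552 2.465 -4.684
endloop
endfacet
facet normal -0.803 -0.596 -0.003
outer loop
vertex -2.136 3.253 -4.816
vertex -1.552 2.465 -4.684
vertex -2.003 3.063 -2.828
endloop
endfacet
facet normal 0.428 0.169 -0.888
outer loop
vertex -1.552 2.465 -4.684
vertex -1.257 3.357 -4.372
vertex -0.673 2.569 -4.24
endloop
endfacet
facet normal -0.038 -0.954 0.298
outer loop
vertex -1.552 2.465 -4.684
vertex -0.673 2.569 -4.24
vertex -2.003 3.063 -2.828
endloop
endfacet
facet normal -0.770 -0.009 0.637
outer loop
vertex 0.121 -1.753 -1.729
vertex 0.487 -2.628 -1.299
vertex 0.783 -1.701 -0.928
endloop
endfacet
facet normal -0.600 0.659 0.453
outer loop
vertex 0.121 -1.753 -1.729
vertex 0.783 -1.701 -0.928
vertex 0.889 -1.051 -1.733
endloop
endfacet
facet normal -0.653 0.713 -0.256
outer loop
vertex 0.121 -1.753 -1.729
vertex 0.889 -1.051 -1.733
vertex 0.658 -1.575 -2.602
endloop
endfacet
facet normal -0.856 0.077 -0.511
outer loop
vertex 0.121 -1.753 -1.729
vertex 0.658 -1.575 -2.602
vertex 0.41 -2.549 -2.334
endloop
endfacet
facet normal -0.929 -0.368 0.041
outer loop
vertex 0.121 -1.753 -1.729
vertex 0.41 -2.549 -2.334
vertex 0.487 -2.628 -1.299
endloop
endfacet
facet normal 0.082 0.770 0.633
outer loop
vertex 0.889 -1.051 -1.733
vertex 0.783 -1.701 -0.928
vertex 1.73 -1.491 -1.306
endloop
endfacet
facet normal -0.193 -0.311 0.931
outer loop
vertex 0.783 -1.701 -0.928
vertex 0.487 -2.628 -1.299
vertex 1.482 -2.465 -1.038
endloop
endfacet
facet normal -0.449 -0.893 -0.035
outer loop
vertex 0.487 -2.628 -1.299
vertex 0.41 -2.549 -2.334
vertex 1.251 -2.989 -1.907
endloop
endfacet
facet normal -0.332 -0.171 -0.928
outer loop
vertex 0.41 -2.549 -2.334
vertex 0.658 -1.575 -2.602
vertex 1.357 -2.339 -2.712
endloop
endfacet
facet normal -0.005 0.857 -0.515
outer loop
vertex 0.658 -1.575 -2.602
vertex 0.889 -1.051 -1.733
vertex 1.653 -1.412 -2.341
endloop
endfacet
facet normal 0.856 -0.077 0.511
outer loop
vertex 2.019 -2.287 -1.911
vertex 1.73 -1.491 -1.306
vertex 1.482 -2.465 -1.038
endloop
endfacet
facet normal 0.653 -0.713 0.256
outer loop
vertex 2.019 -2.287 -1.911
vertex 1.482 -2.465 -1.038
vertex 1.251 -2.989 -1.907
endloop
endfacet
facet normal 0.600 -0.659 -0.453
outer loop
vertex 2.019 -2.287 -1.911
vertex 1.251 -2.989 -1.907
vertex 1.357 -2.339 -2.712
endloop
endfacet
facet normal 0.770 0.009 -0.637
outer loop
vertex 2.019 -2.287 -1.911
vertex 1.357 -2.339 -2.712
vertex 1.653 -1.412 -2.341
endloop
endfacet
facet normal 0.929 0.368 -0.041
outer loop
vertex 2.019 -2.287 -1.911
vertex 1.653 -1.412 -2.341
vertex 1.73 -1.491 -1.306
endloop
endfacet
facet normal 0.332 0.171 0.928
outer loop
vertex 1.482 -2.465 -1.038
vertex 1.73 -1.491 -1.306
vertex 0.783 -1.701 -0.928
endloop
endfacet
facet normal 0.005 -0.857 0.515
outer loop
vertex 1.251 -2.989 -1.907
vertex 1.482 -2.465 -1.038
vertex 0.487 -2.628 -1.299
endloop
endfacet
facet normal -0.082 -0.770 -0.633
outer loop
vertex 1.357 -2.339 -2.712
vertex 1.251 -2.989 -1.907
vertex 0.41 -2.549 -2.334
endloop
endfacet
facet normal 0.193 0.311 -0.931
outer loop
vertex 1.653 -1.412 -2.341
vertex 1.357 -2.339 -2.712
vertex 0.658 -1.575 -2.602
endloop
endfacet
facet normal 0.449 0.893 0.035
outer loop
vertex 1.73 -1.491 -1.306
vertex 1.653 -1.412 -2.341
vertex 0.889 -1.051 -1.733
endloop
endfacet

endsolid


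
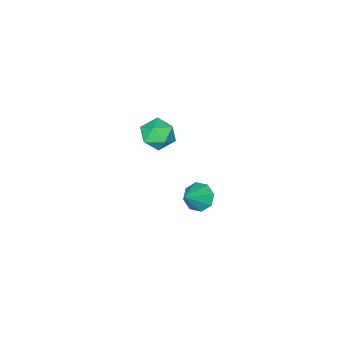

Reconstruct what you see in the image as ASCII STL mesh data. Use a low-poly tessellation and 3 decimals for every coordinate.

solid 
facet normal 0.110 0.898 -0.426
outer loop
vertex 1.139 3.494 1.871
vertex 0.239 3.804 2.292
vertex 1.131 3.941 2.811
endloop
endfacet
facet normal 0.744 0.606 -0.282
outer loop
vertex 1.139 3.494 1.871
vertex 1.131 3.941 2.811
vertex 1.737 3.114 2.634
endloop
endfacet
facet normal 0.782 -0.020 -0.623
outer loop
vertex 1.139 3.494 1.871
vertex 1.737 3.114 2.634
vertex 1.219 2.465 2.005
endloop
endfacet
facet normal 0.171 -0.114 -0.979
outer loop
vertex 1.139 3.494 1.871
vertex 1.219 2.465 2.005
vertex 0.294 2.892 1.794
endloop
endfacet
facet normal -0.245 0.453 -0.857
outer loop
vertex 1.139 3.494 1.871
vertex 0.294 2.892 1.794
vertex 0.239 3.804 2.292
endloop
endfacet
facet normal 0.772 0.476 0.420
outer loop
vertex 1.737 3.114 2.634
vertex 1.131 3.941 2.811
vertex 1.206 3.188 3.526
endloop
endfacet
facet normal -0.254 0.949 0.186
outer loop
vertex 1.131 3.941 2.811
vertex 0.239 3.804 2.292
vertex 0.281 3.615 3.315
endloop
endfacet
facet normal -0.828 0.230 -0.512
outer loop
vertex 0.239 3.804 2.292
vertex 0.294 2.892 1.794
vertex -0.237 2.966 2.686
endloop
endfacet
facet normal -0.156 -0.688 -0.708
outer loop
vertex 0.294 2.892 1.794
vertex 1.219 2.465 2.005
vertex 0.369 2.139 2.509
endloop
endfacet
facet normal 0.834 -0.536 -0.133
outer loop
vertex 1.219 2.465 2.005
vertex 1.737 3.114 2.634
vertex 1.261 2.276 3.028
endloop
endfacet
facet normal -0.171 0.114 0.979
outer loop
vertex 0.361 2.586 3.449
vertex 1.206 3.188 3.526
vertex 0.281 3.615 3.315
endloop
endfacet
facet normal -0.782 0.020 0.623
outer loop
vertex 0.361 2.586 3.449
vertex 0.281 3.615 3.315
vertex -0.237 2.966 2.686
endloop
endfacet
facet normal -0.744 -0.606 0.282
outer loop
vertex 0.361 2.586 3.449
vertex -0.237 2.966 2.686
vertex 0.369 2.139 2.509
endloop
endfacet
facet normal -0.110 -0.898 0.426
outer loop
vertex 0.361 2.586 3.449
vertex 0.369 2.139 2.509
vertex 1.261 2.276 3.028
endloop
endfacet
facet normal 0.245 -0.453 0.857
outer loop
vertex 0.361 2.586 3.449
vertex 1.261 2.276 3.028
vertex 1.206 3.188 3.526
endloop
endfacet
facet normal 0.156 0.688 0.708
outer loop
vertex 0.281 3.615 3.315
vertex 1.206 3.188 3.526
vertex 1.131 3.941 2.811
endloop
endfacet
facet normal -0.834 0.536 0.133
outer loop
vertex -0.237 2.966 2.686
vertex 0.281 3.615 3.315
vertex 0.239 3.804 2.292
endloop
endfacet
facet normal -0.772 -0.476 -0.420
outer loop
vertex 0.369 2.139 2.509
vertex -0.237 2.966 2.686
vertex 0.294 2.892 1.794
endloop
endfacet
facet normal 0.254 -0.949 -0.186
outer loop
vertex 1.261 2.276 3.028
vertex 0.369 2.139 2.509
vertex 1.219 2.465 2.005
endloop
endfacet
facet normal 0.828 -0.230 0.512
outer loop
vertex 1.206 3.188 3.526
vertex 1.261 2.276 3.028
vertex 1.737 3.114 2.634
endloop
endfacet
facet normal -0.775 -0.155 -0.613
outer loop
vertex -1.63 2.382 -4.811
vertex -2.091 3.08 -4.405
vertex -1.507 3.009 -5.125
endloop
endfacet
facet normal 0.894 -0.328 -0.305
outer loop
vertex -1.63 2.382 -4.811
vertex -1.507 3.009 -5.125
vertex -0.789 3.34 -3.375
endloop
endfacet
facet normal -0.775 -0.155 -0.613
outer loop
vertex -1.507 3.009 -5.125
vertex -2.091 3.08 -4.405
vertex -1.726 3.677 -5.017
endloop
endfacet
facet normal 0.844 0.343 -0.411
outer loop
vertex -1.507 3.009 -5.125
vertex -1.726 3.677 -5.017
vertex -0.789 3.34 -3.375
endloop
endfacet
facet normal -0.774 -0.155 -0.613
outer loop
vertex -1.726 3.677 -5.017
vertex -2.091 3.08 -4.405
vertex -2.159 3.996 -4.551
endloop
endfacet
facet normal 0.507 0.854 -0.114
outer loop
vertex -1.726 3.677 -5.017
vertex -2.159 3.996 -4.551
vertex -0.789 3.34 -3.375
endloop
endfacet
facet normal -0.775 -0.155 -0.613
outer loop
vertex -2.159 3.996 -4.551
vertex -2.091 3.08 -4.405
vertex -2.552 3.778 -3.999
endloop
endfacet
facet normal 0.079 0.907 0.414
outer loop
vertex -2.159 3.996 -4.551
vertex -2.552 3.778 -3.999
vertex -0.789 3.34 -3.375
endloop
endfacet
facet normal -0.775 -0.155 -0.613
outer loop
vertex -2.552 3.778 -3.999
vertex -2.091 3.08 -4.405
vertex -2.675 3.151 -3.685
endloop
endfacet
facet normal -0.189 0.469 0.863
outer loop
vertex -2.552 3.778 -3.999
vertex -2.675 3.151 -3.685
vertex -0.789 3.34 -3.375
endloop
endfacet
facet normal -0.775 -0.155 -0.613
outer loop
vertex -2.675 3.151 -3.685
vertex -2.091 3.08 -4.405
vertex -2.456 2.482 -3.793
endloop
endfacet
facet normal -0.139 -0.202 0.969
outer loop
vertex -2.675 3.151 -3.685
vertex -2.456 2.482 -3.793
vertex -0.789 3.34 -3.375
endloop
endfacet
facet normal -0.774 -0.155 -0.613
outer loop
vertex -2.456 2.482 -3.793
vertex -2.091 3.08 -4.405
vertex -2.023 2.164 -4.259
endloop
endfacet
facet normal 0.199 -0.714 0.672
outer loop
vertex -2.456 2.482 -3.793
vertex -2.023 2.164 -4.259
vertex -0.789 3.34 -3.375
endloop
endfacet
facet normal -0.775 -0.155 -0.613
outer loop
vertex -2.023 2.164 -4.259
vertex -2.091 3.08 -4.405
vertex -1.63 2.382 -4.811
endloop
endfacet
facet normal 0.627 -0.766 0.144
outer loop
vertex -2.023 2.164 -4.259
vertex -1.63 2.382 -4.811
vertex -0.789 3.34 -3.375
endloop
endfacet

endsolid


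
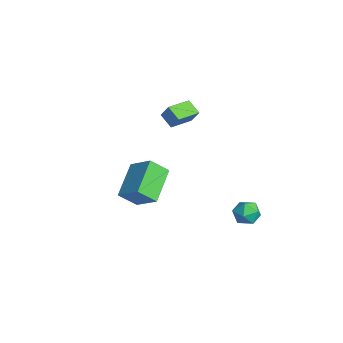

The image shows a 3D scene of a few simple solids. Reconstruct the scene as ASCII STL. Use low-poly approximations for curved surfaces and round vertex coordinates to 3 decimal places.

solid 
facet normal -0.691 0.535 0.486
outer loop
vertex -0.938 -1.014 0.831
vertex 0.18 -0.362 1.702
vertex -0.818 -0.089 -0.016
endloop
endfacet
facet normal -0.717 -0.418 -0.558
outer loop
vertex 0.64 -1.218 -1.042
vertex -0.938 -1.014 0.831
vertex -0.818 -0.089 -0.016
endloop
endfacet
facet normal -0.691 0.535 0.486
outer loop
vertex -0.818 -0.089 -0.016
vertex 0.18 -0.362 1.702
vertex 0.3 0.563 0.855
endloop
endfacet
facet normal 0.096 0.734 -0.672
outer loop
vertex 0.3 0.563 0.855
vertex 0.64 -1.218 -1.042
vertex -0.818 -0.089 -0.016
endloop
endfacet
facet normal -0.096 -0.734 0.672
outer loop
vertex -0.938 -1.014 0.831
vertex 1.638 -1.491 0.676
vertex 0.18 -0.362 1.702
endloop
endfacet
facet normal -0.717 -0.418 -0.558
outer loop
vertex 0.52 -2.143 -0.195
vertex -0.938 -1.014 0.831
vertex 0.64 -1.218 -1.042
endloop
endfacet
facet normal -0.096 -0.734 0.672
outer loop
vertex 0.52 -2.143 -0.195
vertex 1.638 -1.491 0.676
vertex -0.938 -1.014 0.831
endloop
endfacet
facet normal 0.717 0.418 0.558
outer loop
vertex 0.18 -0.362 1.702
vertex 1.638 -1.491 0.676
vertex 0.3 0.563 0.855
endloop
endfacet
facet normal 0.096 0.734 -0.672
outer loop
vertex 1.758 -0.566 -0.171
vertex 0.64 -1.218 -1.042
vertex 0.3 0.563 0.855
endloop
endfacet
facet normal 0.717 0.418 0.558
outer loop
vertex 0.3 0.563 0.855
vertex 1.638 -1.491 0.676
vertex 1.758 -0.566 -0.171
endloop
endfacet
facet normal 0.691 -0.535 -0.486
outer loop
vertex 1.758 -0.566 -0.171
vertex 0.52 -2.143 -0.195
vertex 0.64 -1.218 -1.042
endloop
endfacet
facet normal 0.691 -0.535 -0.486
outer loop
vertex 1.638 -1.491 0.676
vertex 0.52 -2.143 -0.195
vertex 1.758 -0.566 -0.171
endloop
endfacet
facet normal 0.246 0.915 0.320
outer loop
vertex 3.885 3.998 -0.775
vertex 3.522 3.86 -0.101
vertex 4.276 3.685 -0.18
endloop
endfacet
facet normal 0.735 0.664 -0.134
outer loop
vertex 3.885 3.998 -0.775
vertex 4.276 3.685 -0.18
vertex 4.387 3.417 -0.901
endloop
endfacet
facet normal 0.410 0.517 -0.751
outer loop
vertex 3.885 3.998 -0.775
vertex 4.387 3.417 -0.901
vertex 3.701 3.426 -1.269
endloop
endfacet
facet normal -0.281 0.677 -0.680
outer loop
vertex 3.885 3.998 -0.775
vertex 3.701 3.426 -1.269
vertex 3.167 3.7 -0.775
endloop
endfacet
facet normal -0.383 0.923 -0.017
outer loop
vertex 3.885 3.998 -0.775
vertex 3.167 3.7 -0.775
vertex 3.522 3.86 -0.101
endloop
endfacet
facet normal 0.990 0.052 0.133
outer loop
vertex 4.387 3.417 -0.901
vertex 4.276 3.685 -0.18
vertex 4.333 2.92 -0.305
endloop
endfacet
facet normal 0.197 0.459 0.866
outer loop
vertex 4.276 3.685 -0.18
vertex 3.522 3.86 -0.101
vertex 3.799 3.194 0.189
endloop
endfacet
facet normal -0.821 0.473 0.320
outer loop
vertex 3.522 3.86 -0.101
vertex 3.167 3.7 -0.775
vertex 3.113 3.203 -0.179
endloop
endfacet
facet normal -0.657 0.074 -0.751
outer loop
vertex 3.167 3.7 -0.775
vertex 3.701 3.426 -1.269
vertex 3.224 2.935 -0.9
endloop
endfacet
facet normal 0.463 -0.185 -0.867
outer loop
vertex 3.701 3.426 -1.269
vertex 4.387 3.417 -0.901
vertex 3.978 2.76 -0.979
endloop
endfacet
facet normal 0.281 -0.677 0.680
outer loop
vertex 3.615 2.622 -0.305
vertex 4.333 2.92 -0.305
vertex 3.799 3.194 0.189
endloop
endfacet
facet normal -0.410 -0.517 0.751
outer loop
vertex 3.615 2.622 -0.305
vertex 3.799 3.194 0.189
vertex 3.113 3.203 -0.179
endloop
endfacet
facet normal -0.735 -0.664 0.134
outer loop
vertex 3.615 2.622 -0.305
vertex 3.113 3.203 -0.179
vertex 3.224 2.935 -0.9
endloop
endfacet
facet normal -0.246 -0.915 -0.320
outer loop
vertex 3.615 2.622 -0.305
vertex 3.224 2.935 -0.9
vertex 3.978 2.76 -0.979
endloop
endfacet
facet normal 0.383 -0.923 0.017
outer loop
vertex 3.615 2.622 -0.305
vertex 3.978 2.76 -0.979
vertex 4.333 2.92 -0.305
endloop
endfacet
facet normal 0.657 -0.074 0.751
outer loop
vertex 3.799 3.194 0.189
vertex 4.333 2.92 -0.305
vertex 4.276 3.685 -0.18
endloop
endfacet
facet normal -0.463 0.185 0.867
outer loop
vertex 3.113 3.203 -0.179
vertex 3.799 3.194 0.189
vertex 3.522 3.86 -0.101
endloop
endfacet
facet normal -0.990 -0.052 -0.133
outer loop
vertex 3.224 2.935 -0.9
vertex 3.113 3.203 -0.179
vertex 3.167 3.7 -0.775
endloop
endfacet
facet normal -0.197 -0.459 -0.866
outer loop
vertex 3.978 2.76 -0.979
vertex 3.224 2.935 -0.9
vertex 3.701 3.426 -1.269
endloop
endfacet
facet normal 0.821 -0.473 -0.320
outer loop
vertex 4.333 2.92 -0.305
vertex 3.978 2.76 -0.979
vertex 4.387 3.417 -0.901
endloop
endfacet
facet normal -0.461 -0.274 -0.844
outer loop
vertex -3.275 1.337 2.491
vertex -3.826 2.619 2.376
vertex -2.511 1.621 1.982
endloop
endfacet
facet normal 0.395 -0.915 0.082
outer loop
vertex -2.074 1.881 2.784
vertex -3.275 1.337 2.491
vertex -2.511 1.621 1.982
endloop
endfacet
facet normal -0.461 -0.274 -0.844
outer loop
vertex -2.511 1.621 1.982
vertex -3.826 2.619 2.376
vertex -3.063 2.902 1.867
endloop
endfacet
facet normal 0.795 0.295 -0.529
outer loop
vertex -3.063 2.902 1.867
vertex -2.074 1.881 2.784
vertex -2.511 1.621 1.982
endloop
endfacet
facet normal -0.796 -0.295 0.529
outer loop
vertex -3.275 1.337 2.491
vertex -3.389 2.879 3.178
vertex -3.826 2.619 2.376
endloop
endfacet
facet normal 0.394 -0.915 0.082
outer loop
vertex -2.837 1.598 3.293
vertex -3.275 1.337 2.491
vertex -2.074 1.881 2.784
endloop
endfacet
facet normal -0.795 -0.295 0.530
outer loop
vertex -2.837 1.598 3.293
vertex -3.389 2.879 3.178
vertex -3.275 1.337 2.491
endloop
endfacet
facet normal -0.394 0.915 -0.082
outer loop
vertex -3.826 2.619 2.376
vertex -3.389 2.879 3.178
vertex -3.063 2.902 1.867
endloop
endfacet
facet normal 0.795 0.294 -0.530
outer loop
vertex -2.625 3.163 2.669
vertex -2.074 1.881 2.784
vertex -3.063 2.902 1.867
endloop
endfacet
facet normal -0.395 0.915 -0.082
outer loop
vertex -3.063 2.902 1.867
vertex -3.389 2.879 3.178
vertex -2.625 3.163 2.669
endloop
endfacet
facet normal 0.461 0.274 0.844
outer loop
vertex -2.625 3.163 2.669
vertex -2.837 1.598 3.293
vertex -2.074 1.881 2.784
endloop
endfacet
facet normal 0.461 0.274 0.844
outer loop
vertex -3.389 2.879 3.178
vertex -2.837 1.598 3.293
vertex -2.625 3.163 2.669
endloop
endfacet

endsolid


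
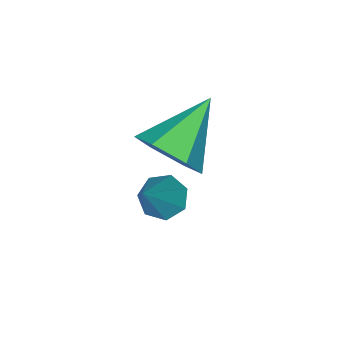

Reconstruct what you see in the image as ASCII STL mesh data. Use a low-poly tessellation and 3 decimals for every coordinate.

solid 
facet normal 0.847 0.071 -0.527
outer loop
vertex 3.319 0.249 2.729
vertex 2.879 0.279 2.025
vertex 3.069 0.981 2.425
endloop
endfacet
facet normal 0.063 0.401 0.914
outer loop
vertex 3.319 0.249 2.729
vertex 3.069 0.981 2.425
vertex 1.481 0.161 2.895
endloop
endfacet
facet normal 0.847 0.071 -0.527
outer loop
vertex 3.069 0.981 2.425
vertex 2.879 0.279 2.025
vertex 2.629 1.01 1.722
endloop
endfacet
facet normal -0.377 0.885 0.272
outer loop
vertex 3.069 0.981 2.425
vertex 2.629 1.01 1.722
vertex 1.481 0.161 2.895
endloop
endfacet
facet normal 0.847 0.071 -0.527
outer loop
vertex 2.629 1.01 1.722
vertex 2.879 0.279 2.025
vertex 2.439 0.308 1.322
endloop
endfacet
facet normal -0.778 0.456 -0.431
outer loop
vertex 2.629 1.01 1.722
vertex 2.439 0.308 1.322
vertex 1.481 0.161 2.895
endloop
endfacet
facet normal 0.847 0.071 -0.527
outer loop
vertex 2.439 0.308 1.322
vertex 2.879 0.279 2.025
vertex 2.689 -0.423 1.625
endloop
endfacet
facet normal -0.740 -0.457 -0.493
outer loop
vertex 2.439 0.308 1.322
vertex 2.689 -0.423 1.625
vertex 1.481 0.161 2.895
endloop
endfacet
facet normal 0.847 0.071 -0.527
outer loop
vertex 2.689 -0.423 1.625
vertex 2.879 0.279 2.025
vertex 3.129 -0.453 2.329
endloop
endfacet
facet normal -0.300 -0.942 0.148
outer loop
vertex 2.689 -0.423 1.625
vertex 3.129 -0.453 2.329
vertex 1.481 0.161 2.895
endloop
endfacet
facet normal 0.847 0.071 -0.527
outer loop
vertex 3.129 -0.453 2.329
vertex 2.879 0.279 2.025
vertex 3.319 0.249 2.729
endloop
endfacet
facet normal 0.102 -0.513 0.852
outer loop
vertex 3.129 -0.453 2.329
vertex 3.319 0.249 2.729
vertex 1.481 0.161 2.895
endloop
endfacet
facet normal -0.605 -0.219 -0.766
outer loop
vertex 2.754 -0.78 -0.389
vertex 2.465 -0.285 -0.302
vertex 2.927 -0.38 -0.64
endloop
endfacet
facet normal 0.870 -0.470 -0.149
outer loop
vertex 2.754 -0.78 -0.389
vertex 2.927 -0.38 -0.64
vertex 3.435 0.065 0.922
endloop
endfacet
facet normal -0.605 -0.219 -0.765
outer loop
vertex 2.927 -0.38 -0.64
vertex 2.465 -0.285 -0.302
vertex 2.752 0.092 -0.637
endloop
endfacet
facet normal 0.868 0.324 -0.375
outer loop
vertex 2.927 -0.38 -0.64
vertex 2.752 0.092 -0.637
vertex 3.435 0.065 0.922
endloop
endfacet
facet normal -0.606 -0.218 -0.765
outer loop
vertex 2.752 0.092 -0.637
vertex 2.465 -0.285 -0.302
vertex 2.361 0.28 -0.381
endloop
endfacet
facet normal 0.354 0.925 -0.139
outer loop
vertex 2.752 0.092 -0.637
vertex 2.361 0.28 -0.381
vertex 3.435 0.065 0.922
endloop
endfacet
facet normal -0.606 -0.219 -0.765
outer loop
vertex 2.361 0.28 -0.381
vertex 2.465 -0.285 -0.302
vertex 2.049 0.043 -0.066
endloop
endfacet
facet normal -0.285 0.880 0.380
outer loop
vertex 2.361 0.28 -0.381
vertex 2.049 0.043 -0.066
vertex 3.435 0.065 0.922
endloop
endfacet
facet normal -0.606 -0.219 -0.764
outer loop
vertex 2.049 0.043 -0.066
vertex 2.465 -0.285 -0.302
vertex 2.05 -0.441 0.072
endloop
endfacet
facet normal -0.568 0.225 0.792
outer loop
vertex 2.049 0.043 -0.066
vertex 2.05 -0.441 0.072
vertex 3.435 0.065 0.922
endloop
endfacet
facet normal -0.606 -0.219 -0.764
outer loop
vertex 2.05 -0.441 0.072
vertex 2.465 -0.285 -0.302
vertex 2.364 -0.808 -0.072
endloop
endfacet
facet normal -0.282 -0.550 0.786
outer loop
vertex 2.05 -0.441 0.072
vertex 2.364 -0.808 -0.072
vertex 3.435 0.065 0.922
endloop
endfacet
facet normal -0.606 -0.219 -0.765
outer loop
vertex 2.364 -0.808 -0.072
vertex 2.465 -0.285 -0.302
vertex 2.754 -0.78 -0.389
endloop
endfacet
facet normal 0.359 -0.858 0.366
outer loop
vertex 2.364 -0.808 -0.072
vertex 2.754 -0.78 -0.389
vertex 3.435 0.065 0.922
endloop
endfacet

endsolid


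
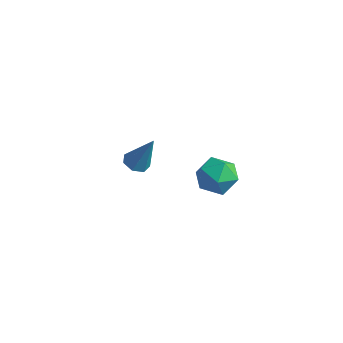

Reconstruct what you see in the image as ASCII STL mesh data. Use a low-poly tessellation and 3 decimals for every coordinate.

solid 
facet normal -0.039 0.942 -0.333
outer loop
vertex 2.282 2.017 -0.213
vertex 1.227 2.086 0.106
vertex 2.034 2.366 0.805
endloop
endfacet
facet normal 0.620 0.776 -0.115
outer loop
vertex 2.282 2.017 -0.213
vertex 2.034 2.366 0.805
vertex 2.877 1.669 0.65
endloop
endfacet
facet normal 0.842 0.213 -0.495
outer loop
vertex 2.282 2.017 -0.213
vertex 2.877 1.669 0.65
vertex 2.59 0.959 -0.145
endloop
endfacet
facet normal 0.321 0.033 -0.946
outer loop
vertex 2.282 2.017 -0.213
vertex 2.59 0.959 -0.145
vertex 1.571 1.217 -0.482
endloop
endfacet
facet normal -0.224 0.484 -0.846
outer loop
vertex 2.282 2.017 -0.213
vertex 1.571 1.217 -0.482
vertex 1.227 2.086 0.106
endloop
endfacet
facet normal 0.583 0.579 0.570
outer loop
vertex 2.877 1.669 0.65
vertex 2.034 2.366 0.805
vertex 2.189 1.523 1.502
endloop
endfacet
facet normal -0.483 0.848 0.218
outer loop
vertex 2.034 2.366 0.805
vertex 1.227 2.086 0.106
vertex 1.17 1.781 1.165
endloop
endfacet
facet normal -0.782 0.106 -0.614
outer loop
vertex 1.227 2.086 0.106
vertex 1.571 1.217 -0.482
vertex 0.883 1.071 0.37
endloop
endfacet
facet normal 0.099 -0.623 -0.776
outer loop
vertex 1.571 1.217 -0.482
vertex 2.59 0.959 -0.145
vertex 1.726 0.374 0.215
endloop
endfacet
facet normal 0.943 -0.331 -0.045
outer loop
vertex 2.59 0.959 -0.145
vertex 2.877 1.669 0.65
vertex 2.533 0.654 0.914
endloop
endfacet
facet normal -0.321 -0.033 0.946
outer loop
vertex 1.478 0.723 1.233
vertex 2.189 1.523 1.502
vertex 1.17 1.781 1.165
endloop
endfacet
facet normal -0.842 -0.213 0.495
outer loop
vertex 1.478 0.723 1.233
vertex 1.17 1.781 1.165
vertex 0.883 1.071 0.37
endloop
endfacet
facet normal -0.620 -0.776 0.115
outer loop
vertex 1.478 0.723 1.233
vertex 0.883 1.071 0.37
vertex 1.726 0.374 0.215
endloop
endfacet
facet normal 0.039 -0.942 0.333
outer loop
vertex 1.478 0.723 1.233
vertex 1.726 0.374 0.215
vertex 2.533 0.654 0.914
endloop
endfacet
facet normal 0.224 -0.484 0.846
outer loop
vertex 1.478 0.723 1.233
vertex 2.533 0.654 0.914
vertex 2.189 1.523 1.502
endloop
endfacet
facet normal -0.099 0.623 0.776
outer loop
vertex 1.17 1.781 1.165
vertex 2.189 1.523 1.502
vertex 2.034 2.366 0.805
endloop
endfacet
facet normal -0.943 0.331 0.045
outer loop
vertex 0.883 1.071 0.37
vertex 1.17 1.781 1.165
vertex 1.227 2.086 0.106
endloop
endfacet
facet normal -0.583 -0.579 -0.570
outer loop
vertex 1.726 0.374 0.215
vertex 0.883 1.071 0.37
vertex 1.571 1.217 -0.482
endloop
endfacet
facet normal 0.483 -0.848 -0.218
outer loop
vertex 2.533 0.654 0.914
vertex 1.726 0.374 0.215
vertex 2.59 0.959 -0.145
endloop
endfacet
facet normal 0.782 -0.106 0.614
outer loop
vertex 2.189 1.523 1.502
vertex 2.533 0.654 0.914
vertex 2.877 1.669 0.65
endloop
endfacet
facet normal -0.390 -0.184 -0.902
outer loop
vertex -3.567 2.397 -3.199
vertex -4.222 2.561 -2.949
vertex -3.734 2.998 -3.249
endloop
endfacet
facet normal 0.958 0.255 -0.133
outer loop
vertex -3.567 2.397 -3.199
vertex -3.734 2.998 -3.249
vertex -3.418 2.939 -1.091
endloop
endfacet
facet normal -0.390 -0.184 -0.902
outer loop
vertex -3.734 2.998 -3.249
vertex -4.222 2.561 -2.949
vertex -4.269 3.269 -3.073
endloop
endfacet
facet normal 0.441 0.897 -0.040
outer loop
vertex -3.734 2.998 -3.249
vertex -4.269 3.269 -3.073
vertex -3.418 2.939 -1.091
endloop
endfacet
facet normal -0.390 -0.184 -0.902
outer loop
vertex -4.269 3.269 -3.073
vertex -4.222 2.561 -2.949
vertex -4.768 3.008 -2.804
endloop
endfacet
facet normal -0.318 0.904 0.287
outer loop
vertex -4.269 3.269 -3.073
vertex -4.768 3.008 -2.804
vertex -3.418 2.939 -1.091
endloop
endfacet
facet normal -0.390 -0.183 -0.902
outer loop
vertex -4.768 3.008 -2.804
vertex -4.222 2.561 -2.949
vertex -4.857 2.41 -2.644
endloop
endfacet
facet normal -0.750 0.273 0.602
outer loop
vertex -4.768 3.008 -2.804
vertex -4.857 2.41 -2.644
vertex -3.418 2.939 -1.091
endloop
endfacet
facet normal -0.390 -0.184 -0.902
outer loop
vertex -4.857 2.41 -2.644
vertex -4.222 2.561 -2.949
vertex -4.467 1.926 -2.714
endloop
endfacet
facet normal -0.529 -0.523 0.668
outer loop
vertex -4.857 2.41 -2.644
vertex -4.467 1.926 -2.714
vertex -3.418 2.939 -1.091
endloop
endfacet
facet normal -0.390 -0.183 -0.902
outer loop
vertex -4.467 1.926 -2.714
vertex -4.222 2.561 -2.949
vertex -3.894 1.921 -2.961
endloop
endfacet
facet normal 0.180 -0.882 0.435
outer loop
vertex -4.467 1.926 -2.714
vertex -3.894 1.921 -2.961
vertex -3.418 2.939 -1.091
endloop
endfacet
facet normal -0.390 -0.183 -0.902
outer loop
vertex -3.894 1.921 -2.961
vertex -4.222 2.561 -2.949
vertex -3.567 2.397 -3.199
endloop
endfacet
facet normal 0.840 -0.537 0.079
outer loop
vertex -3.894 1.921 -2.961
vertex -3.567 2.397 -3.199
vertex -3.418 2.939 -1.091
endloop
endfacet

endsolid


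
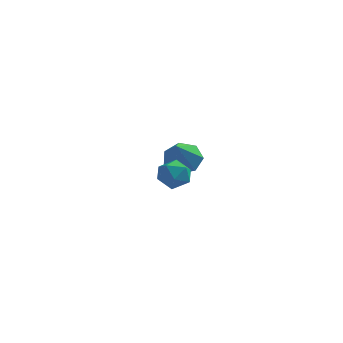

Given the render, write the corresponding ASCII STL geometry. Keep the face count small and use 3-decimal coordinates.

solid 
facet normal 0.161 0.920 0.359
outer loop
vertex 2.663 -0.951 -1.24
vertex 2.828 -1.213 -0.642
vertex 3.303 -1.114 -1.109
endloop
endfacet
facet normal 0.297 0.892 -0.340
outer loop
vertex 2.663 -0.951 -1.24
vertex 3.303 -1.114 -1.109
vertex 3.036 -1.254 -1.71
endloop
endfacet
facet normal -0.297 0.678 -0.673
outer loop
vertex 2.663 -0.951 -1.24
vertex 3.036 -1.254 -1.71
vertex 2.397 -1.441 -1.616
endloop
endfacet
facet normal -0.801 0.572 -0.178
outer loop
vertex 2.663 -0.951 -1.24
vertex 2.397 -1.441 -1.616
vertex 2.268 -1.416 -0.956
endloop
endfacet
facet normal -0.519 0.721 0.459
outer loop
vertex 2.663 -0.951 -1.24
vertex 2.268 -1.416 -0.956
vertex 2.828 -1.213 -0.642
endloop
endfacet
facet normal 0.800 0.399 -0.448
outer loop
vertex 3.036 -1.254 -1.71
vertex 3.303 -1.114 -1.109
vertex 3.432 -1.704 -1.404
endloop
endfacet
facet normal 0.580 0.442 0.684
outer loop
vertex 3.303 -1.114 -1.109
vertex 2.828 -1.213 -0.642
vertex 3.303 -1.679 -0.744
endloop
endfacet
facet normal -0.518 0.120 0.847
outer loop
vertex 2.828 -1.213 -0.642
vertex 2.268 -1.416 -0.956
vertex 2.664 -1.866 -0.65
endloop
endfacet
facet normal -0.975 -0.120 -0.186
outer loop
vertex 2.268 -1.416 -0.956
vertex 2.397 -1.441 -1.616
vertex 2.397 -2.006 -1.251
endloop
endfacet
facet normal -0.160 0.052 -0.986
outer loop
vertex 2.397 -1.441 -1.616
vertex 3.036 -1.254 -1.71
vertex 2.872 -1.907 -1.718
endloop
endfacet
facet normal 0.801 -0.572 0.178
outer loop
vertex 3.037 -2.169 -1.12
vertex 3.432 -1.704 -1.404
vertex 3.303 -1.679 -0.744
endloop
endfacet
facet normal 0.297 -0.678 0.673
outer loop
vertex 3.037 -2.169 -1.12
vertex 3.303 -1.679 -0.744
vertex 2.664 -1.866 -0.65
endloop
endfacet
facet normal -0.297 -0.892 0.340
outer loop
vertex 3.037 -2.169 -1.12
vertex 2.664 -1.866 -0.65
vertex 2.397 -2.006 -1.251
endloop
endfacet
facet normal -0.161 -0.920 -0.359
outer loop
vertex 3.037 -2.169 -1.12
vertex 2.397 -2.006 -1.251
vertex 2.872 -1.907 -1.718
endloop
endfacet
facet normal 0.519 -0.721 -0.459
outer loop
vertex 3.037 -2.169 -1.12
vertex 2.872 -1.907 -1.718
vertex 3.432 -1.704 -1.404
endloop
endfacet
facet normal 0.975 0.120 0.186
outer loop
vertex 3.303 -1.679 -0.744
vertex 3.432 -1.704 -1.404
vertex 3.303 -1.114 -1.109
endloop
endfacet
facet normal 0.160 -0.052 0.986
outer loop
vertex 2.664 -1.866 -0.65
vertex 3.303 -1.679 -0.744
vertex 2.828 -1.213 -0.642
endloop
endfacet
facet normal -0.800 -0.399 0.448
outer loop
vertex 2.397 -2.006 -1.251
vertex 2.664 -1.866 -0.65
vertex 2.268 -1.416 -0.956
endloop
endfacet
facet normal -0.580 -0.442 -0.684
outer loop
vertex 2.872 -1.907 -1.718
vertex 2.397 -2.006 -1.251
vertex 2.397 -1.441 -1.616
endloop
endfacet
facet normal 0.518 -0.120 -0.847
outer loop
vertex 3.432 -1.704 -1.404
vertex 2.872 -1.907 -1.718
vertex 3.036 -1.254 -1.71
endloop
endfacet
facet normal -0.094 0.768 -0.633
outer loop
vertex 2.182 3.675 -2.144
vertex 1.803 3.229 -2.629
vertex 1.528 3.659 -2.066
endloop
endfacet
facet normal 0.101 0.368 0.924
outer loop
vertex 2.182 3.675 -2.144
vertex 1.528 3.659 -2.066
vertex 1.997 1.631 -1.311
endloop
endfacet
facet normal -0.094 0.768 -0.633
outer loop
vertex 1.528 3.659 -2.066
vertex 1.803 3.229 -2.629
vertex 1.08 3.32 -2.411
endloop
endfacet
facet normal -0.662 0.122 0.740
outer loop
vertex 1.528 3.659 -2.066
vertex 1.08 3.32 -2.411
vertex 1.997 1.631 -1.311
endloop
endfacet
facet normal -0.094 0.768 -0.633
outer loop
vertex 1.08 3.32 -2.411
vertex 1.803 3.229 -2.629
vertex 1.176 2.912 -2.92
endloop
endfacet
facet normal -0.906 -0.396 0.147
outer loop
vertex 1.08 3.32 -2.411
vertex 1.176 2.912 -2.92
vertex 1.997 1.631 -1.311
endloop
endfacet
facet normal -0.095 0.768 -0.633
outer loop
vertex 1.176 2.912 -2.92
vertex 1.803 3.229 -2.629
vertex 1.744 2.743 -3.21
endloop
endfacet
facet normal -0.445 -0.797 -0.408
outer loop
vertex 1.176 2.912 -2.92
vertex 1.744 2.743 -3.21
vertex 1.997 1.631 -1.311
endloop
endfacet
facet normal -0.093 0.768 -0.633
outer loop
vertex 1.744 2.743 -3.21
vertex 1.803 3.229 -2.629
vertex 2.356 2.939 -3.062
endloop
endfacet
facet normal 0.372 -0.779 -0.505
outer loop
vertex 1.744 2.743 -3.21
vertex 2.356 2.939 -3.062
vertex 1.997 1.631 -1.311
endloop
endfacet
facet normal -0.094 0.768 -0.634
outer loop
vertex 2.356 2.939 -3.062
vertex 1.803 3.229 -2.629
vertex 2.551 3.354 -2.588
endloop
endfacet
facet normal 0.932 -0.354 -0.073
outer loop
vertex 2.356 2.939 -3.062
vertex 2.551 3.354 -2.588
vertex 1.997 1.631 -1.311
endloop
endfacet
facet normal -0.094 0.768 -0.633
outer loop
vertex 2.551 3.354 -2.588
vertex 1.803 3.229 -2.629
vertex 2.182 3.675 -2.144
endloop
endfacet
facet normal 0.812 0.156 0.562
outer loop
vertex 2.551 3.354 -2.588
vertex 2.182 3.675 -2.144
vertex 1.997 1.631 -1.311
endloop
endfacet

endsolid
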